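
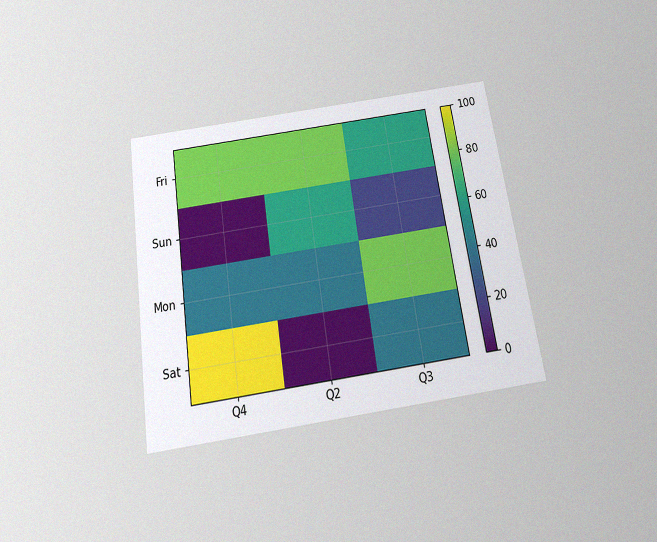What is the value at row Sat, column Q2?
The chart is tilted about 9° counter-clockwise and viewed slightly from below, with some photo noise. Matching cell (Sat, Q2) against the colorbar gives 0.

0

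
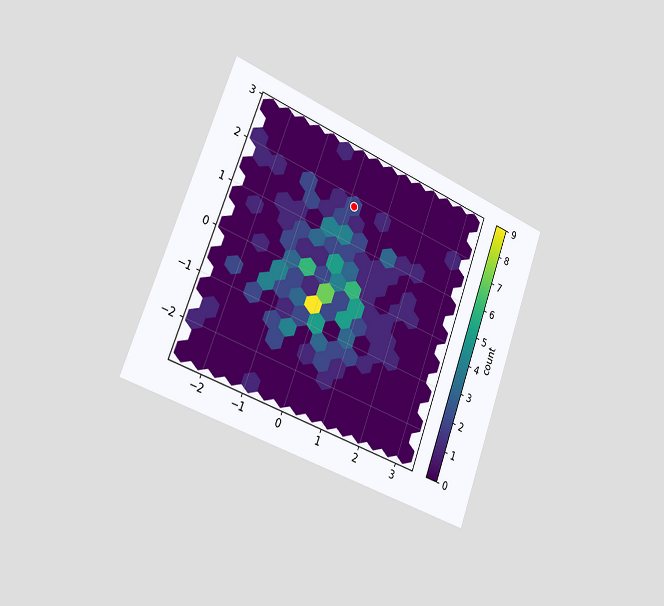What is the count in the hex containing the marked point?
The chart is tilted about 20° clockwise and viewed slightly from the left. The marked hex reads 2 on the colorbar.

2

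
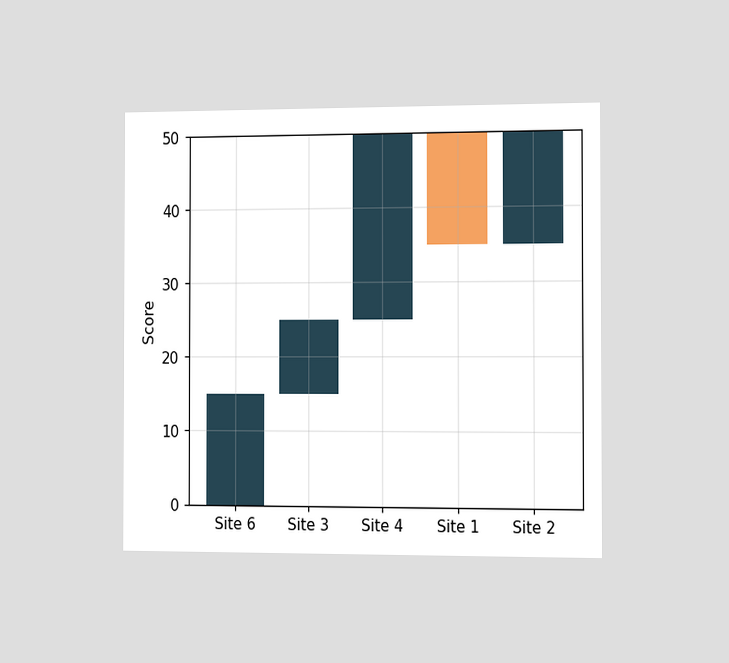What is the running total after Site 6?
15

The chart is viewed slightly from the right. After Site 6 the running total reaches 15.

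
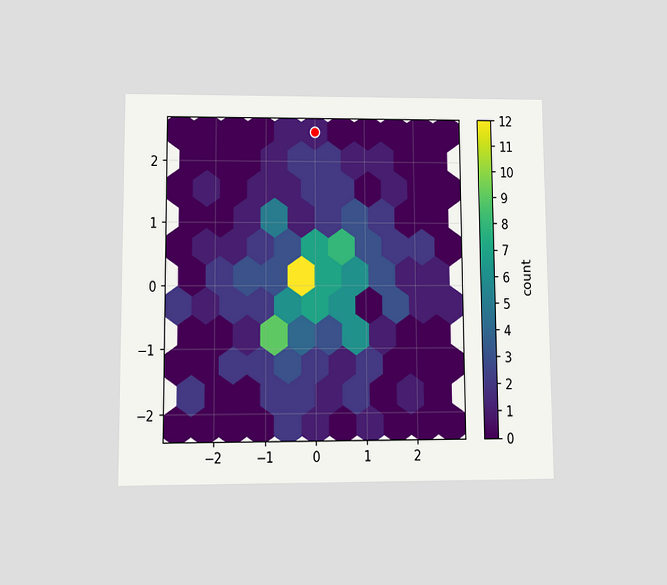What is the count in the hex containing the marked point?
1

The chart is viewed at a slight angle. The marked hex reads 1 on the colorbar.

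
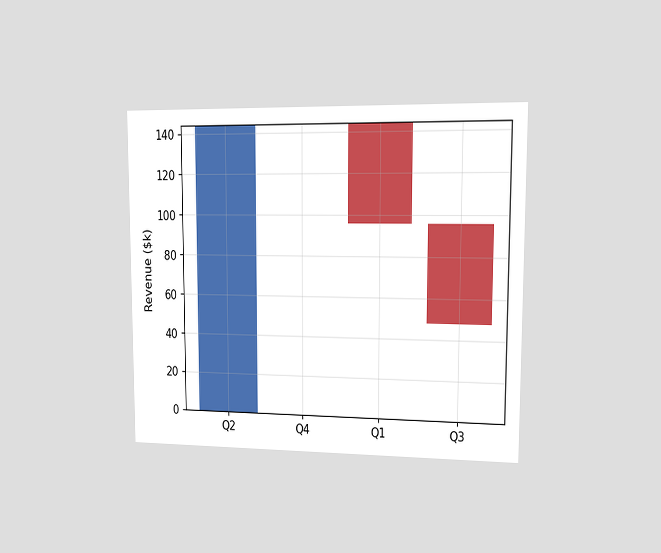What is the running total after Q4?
$144k

The chart is viewed slightly from the right. After Q4 the running total reaches $144k.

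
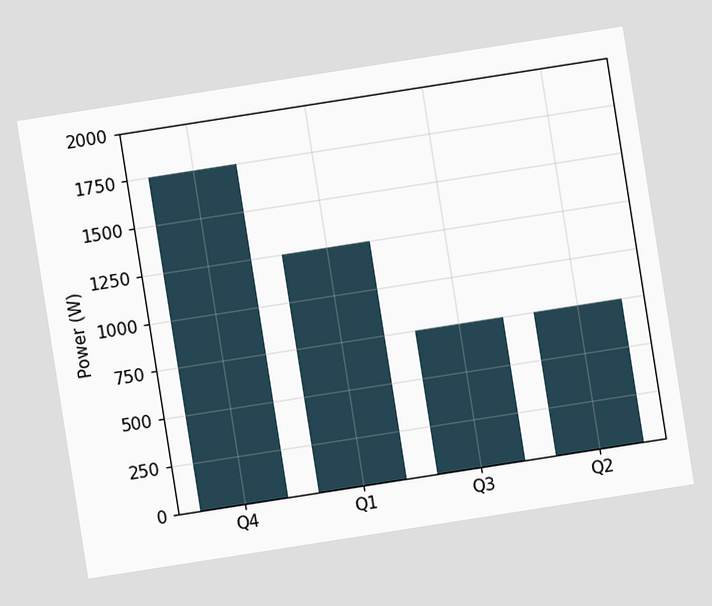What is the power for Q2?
750W

The chart is tilted about 9° counter-clockwise. Reading along the chart's y-axis, the Q2 bar reaches 750W.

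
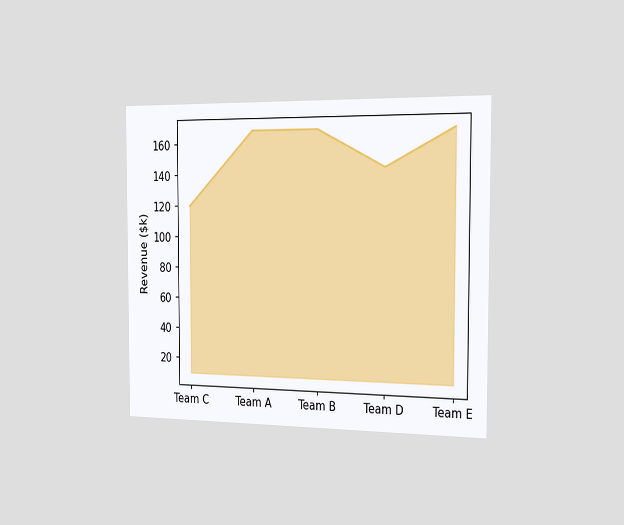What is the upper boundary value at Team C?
The chart is viewed slightly from the right. At Team C the upper boundary is at $120k.

$120k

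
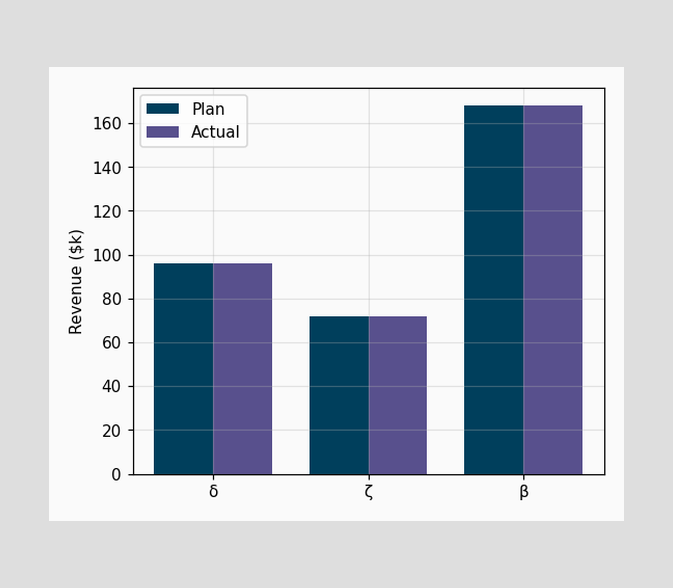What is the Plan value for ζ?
The Plan bar at ζ reaches $72k on the y-axis.

$72k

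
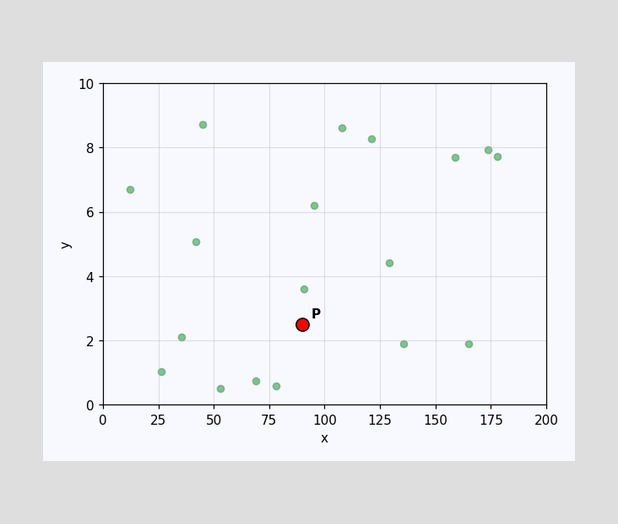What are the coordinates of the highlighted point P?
(90, 2.5)

Following the gridlines from P to each axis, P sits at (90, 2.5).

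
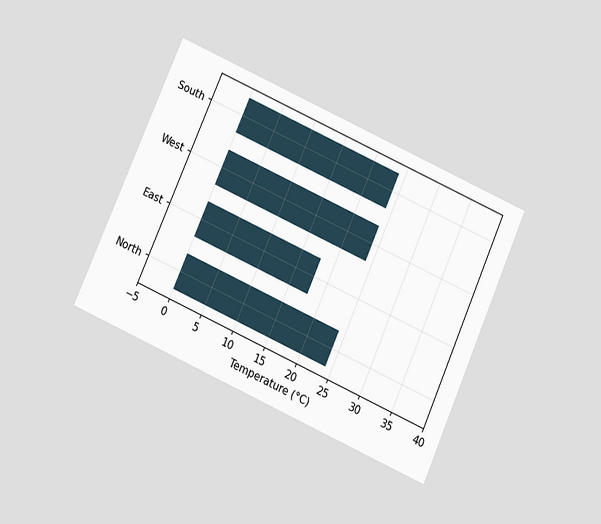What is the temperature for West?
24°C

The chart is tilted about 24° clockwise and viewed slightly from below. Reading along the chart's x-axis, the West bar reaches 24°C.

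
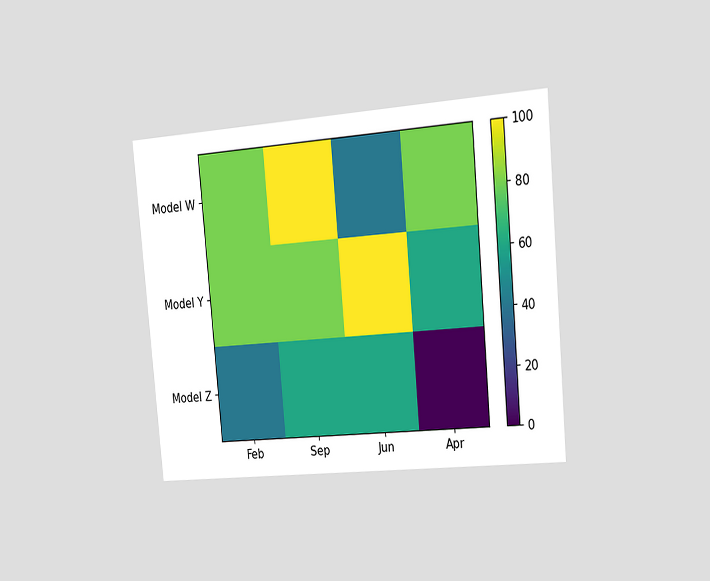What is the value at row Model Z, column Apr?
The chart is tilted about 5° counter-clockwise and viewed slightly from the right. Matching cell (Model Z, Apr) against the colorbar gives 0.

0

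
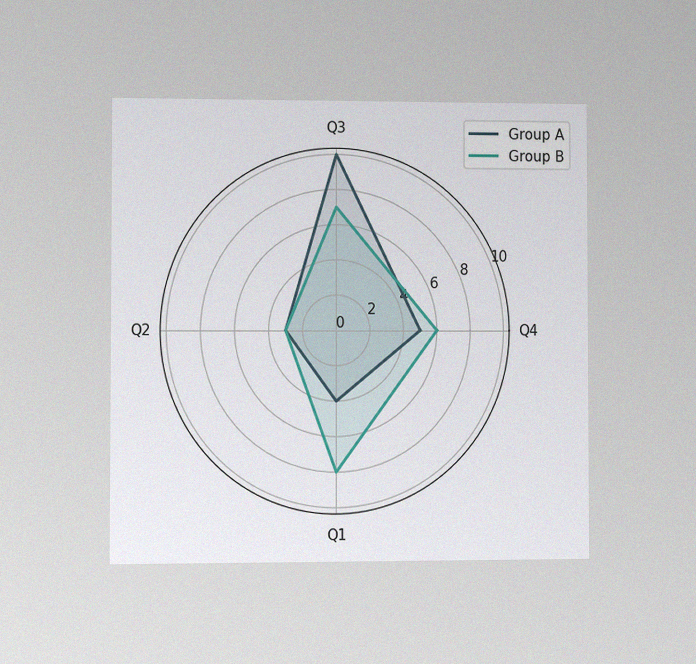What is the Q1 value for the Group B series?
The chart is viewed at a slight angle, with some photo noise. On the Q1 axis, Group B reaches 8.

8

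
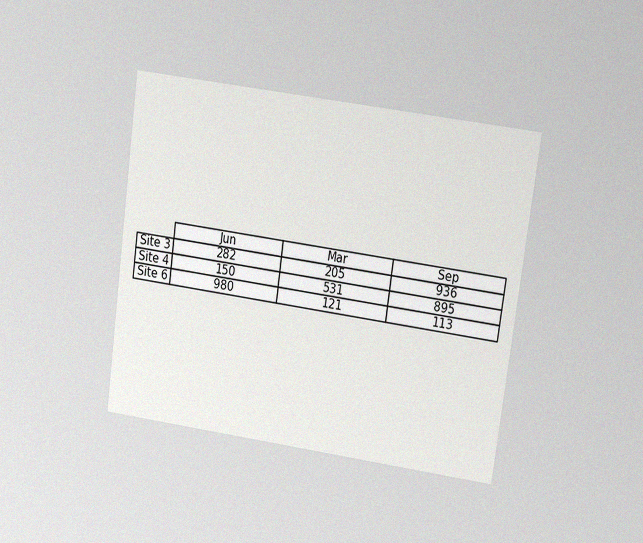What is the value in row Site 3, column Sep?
The chart is tilted about 8° clockwise and viewed at a slight angle, with some photo noise. The (Site 3, Sep) cell reads 936.

936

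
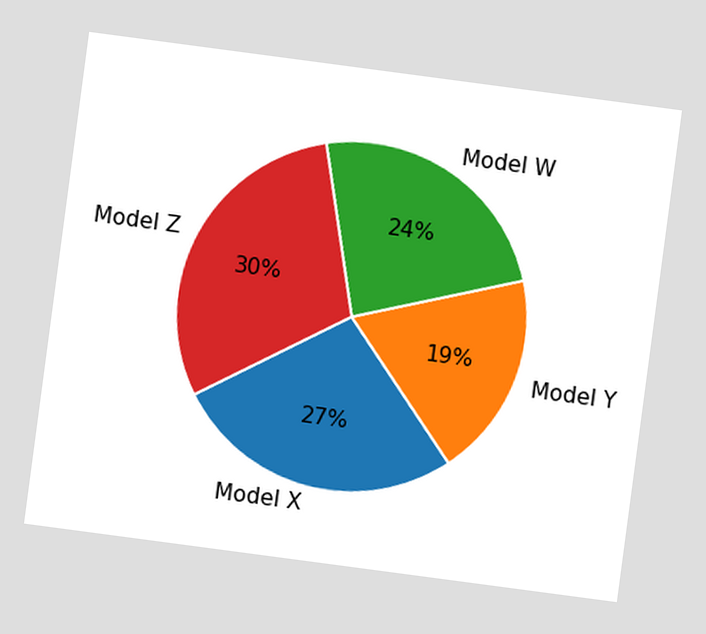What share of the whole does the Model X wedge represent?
27%

The chart is tilted about 8° clockwise. The Model X slice takes up 27% of the pie.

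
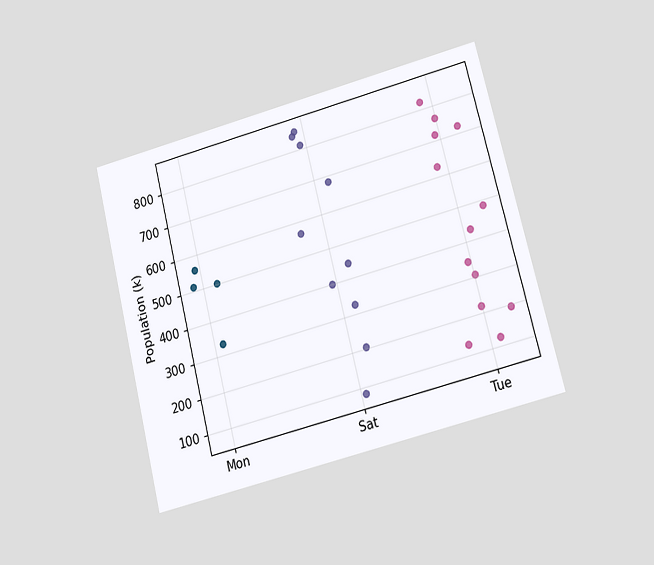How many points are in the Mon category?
4

The chart is tilted about 14° counter-clockwise and viewed at a slight angle. Counting the markers in the Mon column gives 4.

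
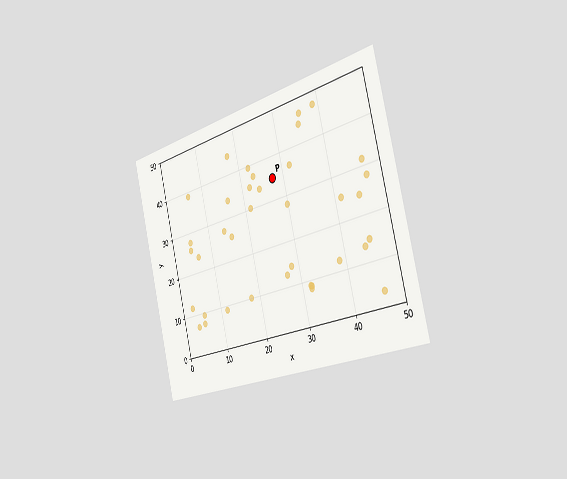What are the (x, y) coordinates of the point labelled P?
(27.5, 35)

The chart is tilted about 14° counter-clockwise and viewed slightly from the right. Following the gridlines from P to each axis, P sits at (27.5, 35).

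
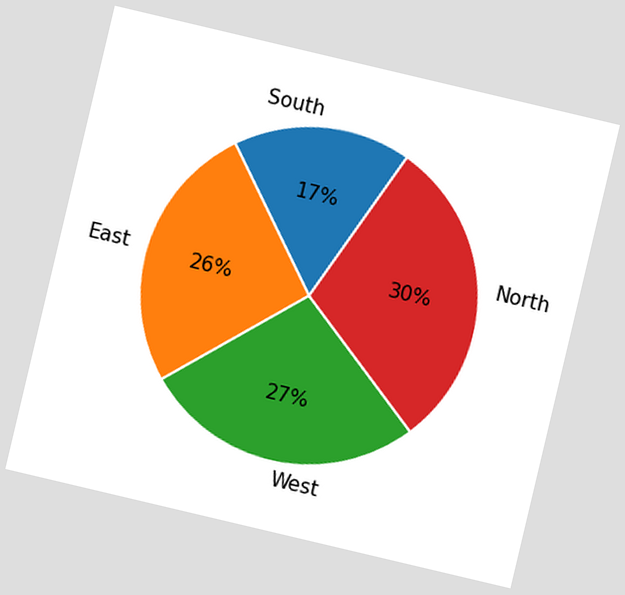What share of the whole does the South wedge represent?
17%

The chart is tilted about 13° clockwise. The South slice takes up 17% of the pie.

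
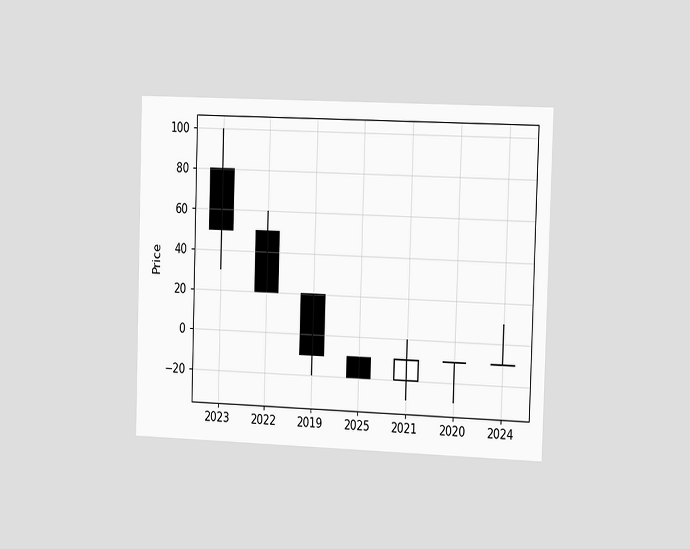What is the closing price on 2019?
-10

The chart is viewed slightly from the right. The 2019 candle closes at -10.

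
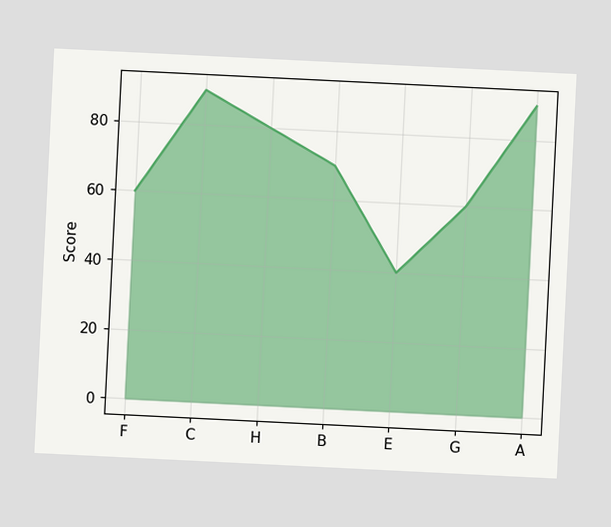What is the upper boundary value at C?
The chart is tilted about 3° clockwise. At C the upper boundary is at 90.

90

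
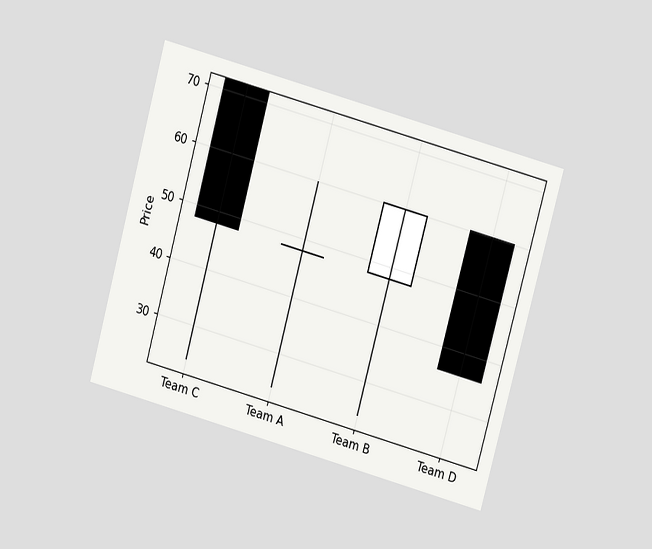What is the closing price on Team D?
The chart is tilted about 15° clockwise and viewed at a slight angle. The Team D candle closes at 36.

36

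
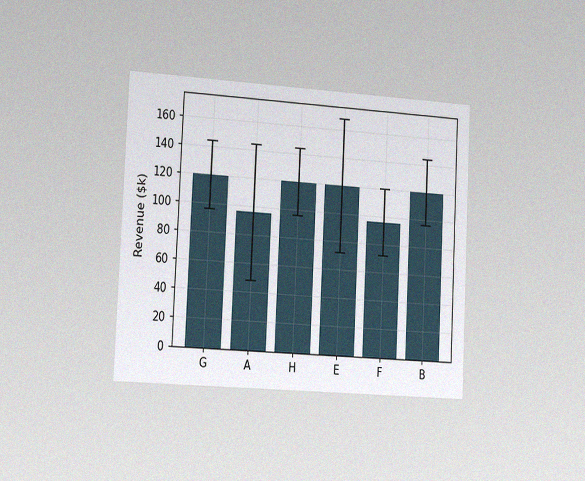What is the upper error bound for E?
$168k

The chart is tilted about 3° clockwise and viewed slightly from the left, with some photo noise. The E bar's upper whisker reaches $168k.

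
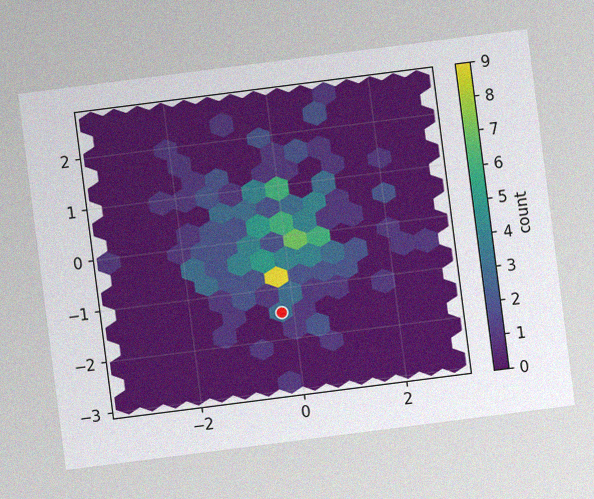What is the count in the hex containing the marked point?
3

The chart is tilted about 7° counter-clockwise, with some photo noise. The marked hex reads 3 on the colorbar.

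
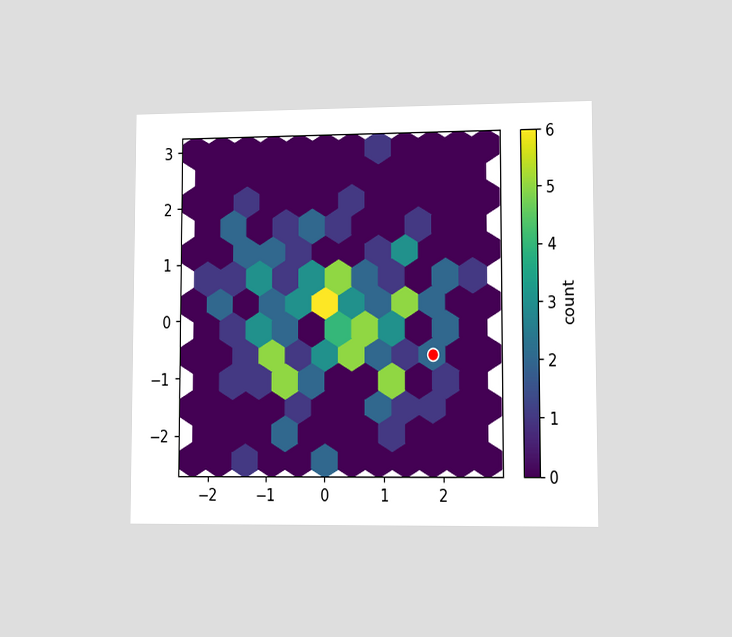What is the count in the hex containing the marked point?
2

The chart is viewed at a slight angle. The marked hex reads 2 on the colorbar.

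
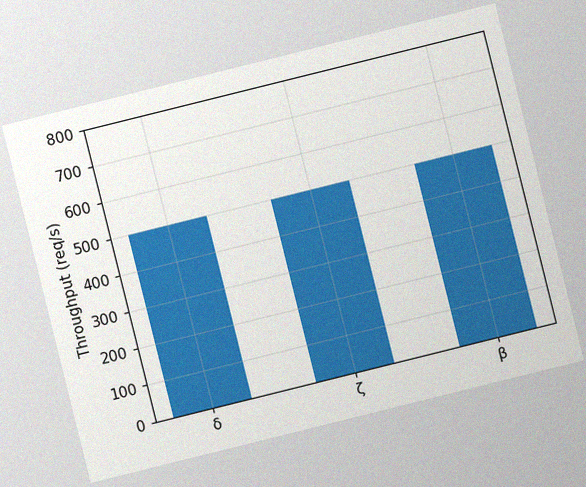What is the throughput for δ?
The chart is tilted about 14° counter-clockwise, with some photo noise. Reading along the chart's y-axis, the δ bar reaches 500req/s.

500req/s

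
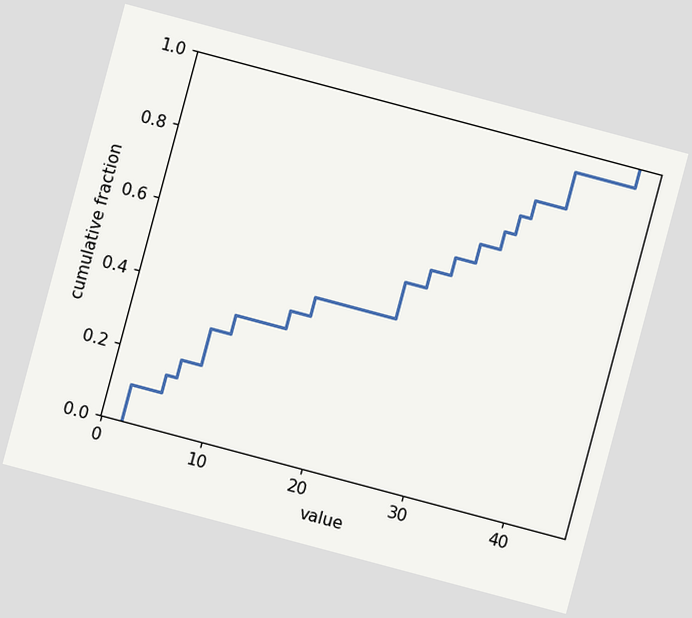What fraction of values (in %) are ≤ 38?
95%

The chart is tilted about 15° clockwise. At x=38 the ECDF step is at 95%.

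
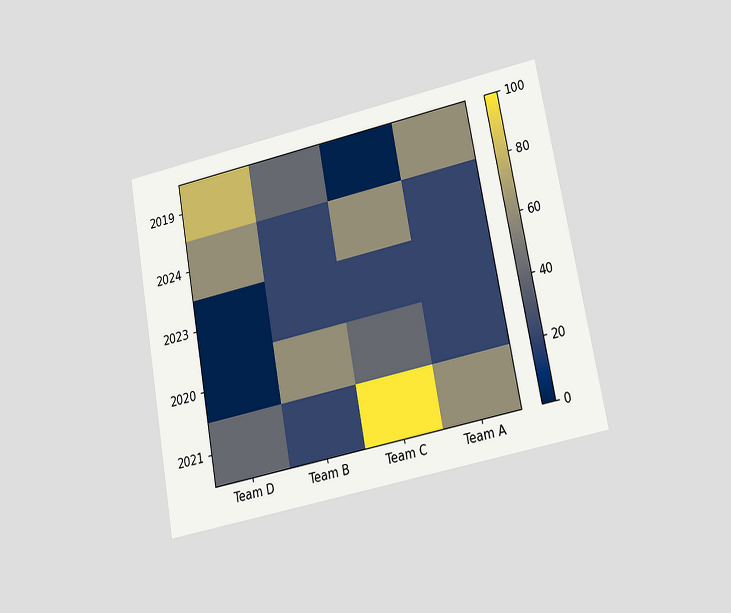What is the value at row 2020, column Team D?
0

The chart is tilted about 10° counter-clockwise and viewed at a slight angle. Matching cell (2020, Team D) against the colorbar gives 0.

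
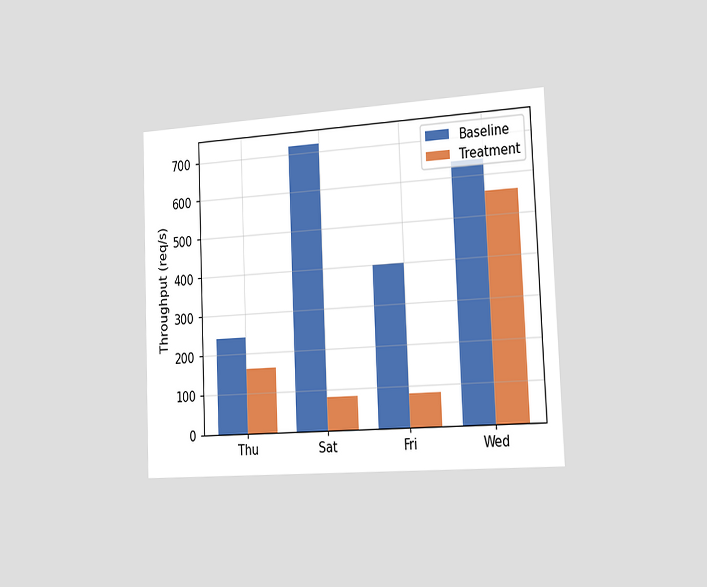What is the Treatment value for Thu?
The chart is tilted about 2° counter-clockwise and viewed slightly from the right. The Treatment bar at Thu reaches 160req/s on the y-axis.

160req/s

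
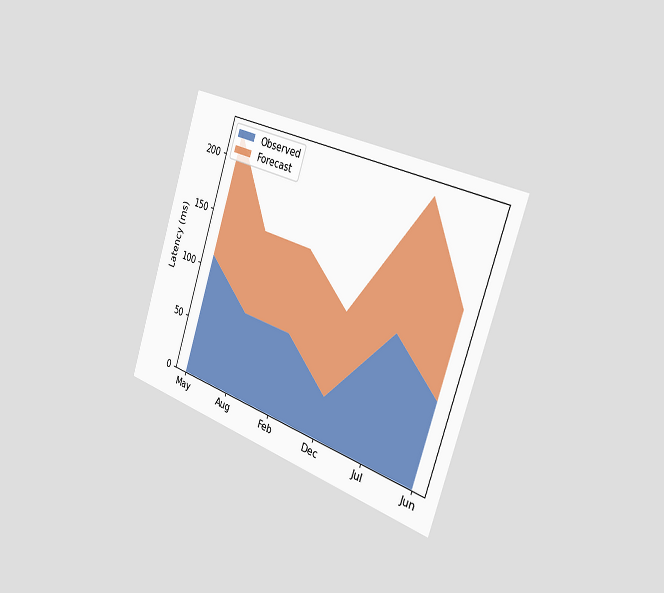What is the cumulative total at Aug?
The chart is tilted about 18° clockwise and viewed slightly from the right. The stacked total at Aug reaches 148ms.

148ms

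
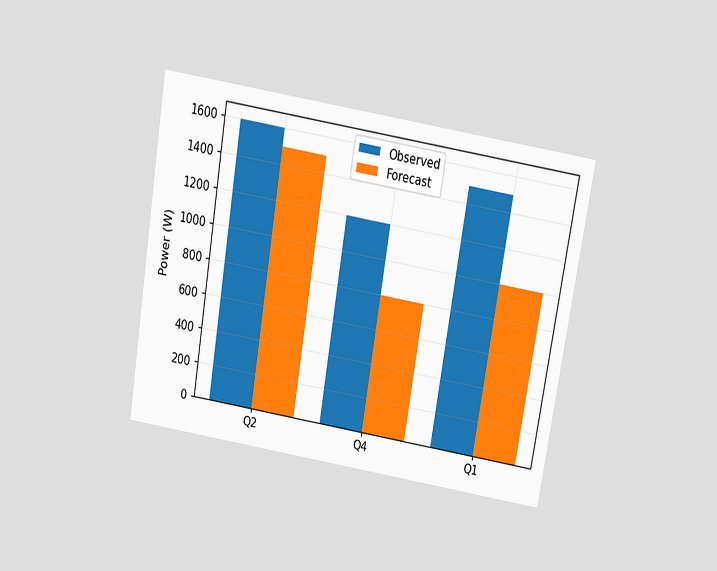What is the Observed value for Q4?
The chart is tilted about 9° clockwise and viewed slightly from above. The Observed bar at Q4 reaches 1200W on the y-axis.

1200W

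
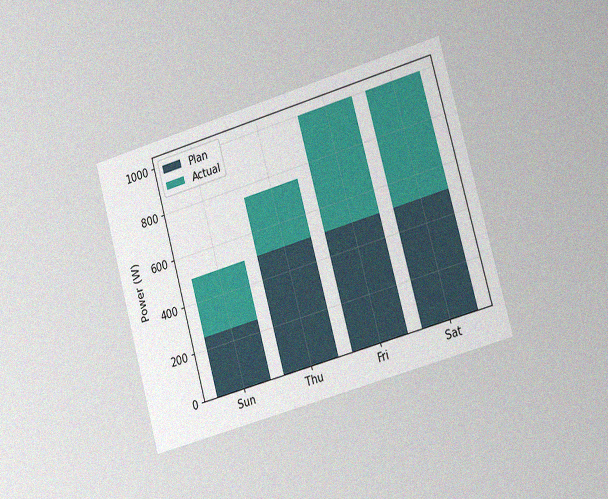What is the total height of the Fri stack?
The chart is tilted about 16° counter-clockwise and viewed slightly from the right, with some photo noise. The Fri stack's top reaches 1000W on the y-axis.

1000W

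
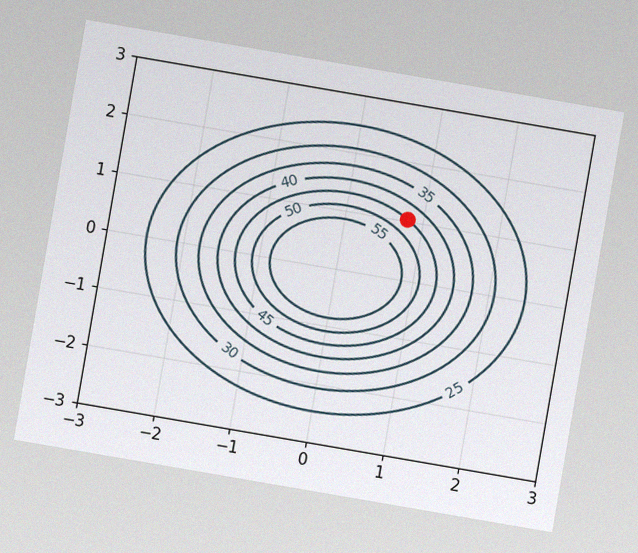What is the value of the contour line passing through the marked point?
45

The chart is tilted about 10° clockwise, with some photo noise. The marked point sits on the contour labelled 45.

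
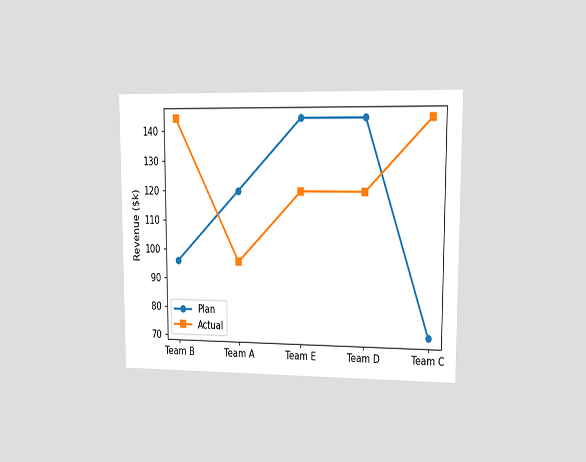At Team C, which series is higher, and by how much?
The chart is viewed at a slight angle. At Team C, Actual sits above the other line by $72k.

Actual, by $72k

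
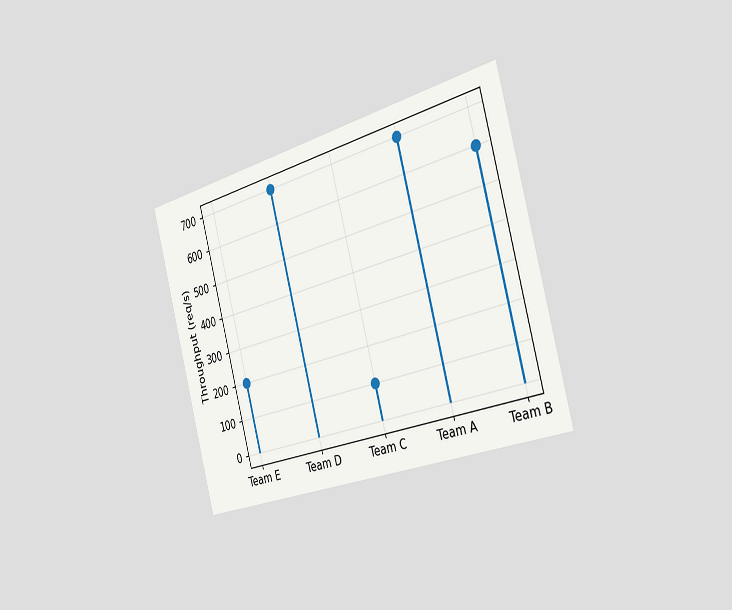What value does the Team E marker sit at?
200req/s

The chart is tilted about 15° counter-clockwise and viewed slightly from the right. The Team E marker sits at 200req/s.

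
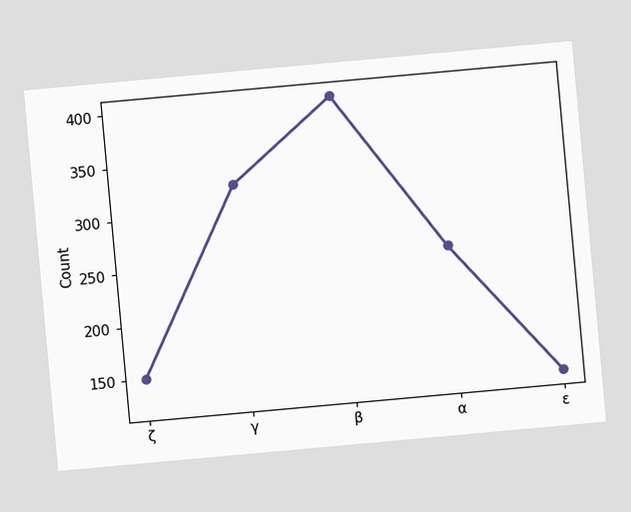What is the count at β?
The chart is tilted about 5° counter-clockwise. At β, the line is at 400.

400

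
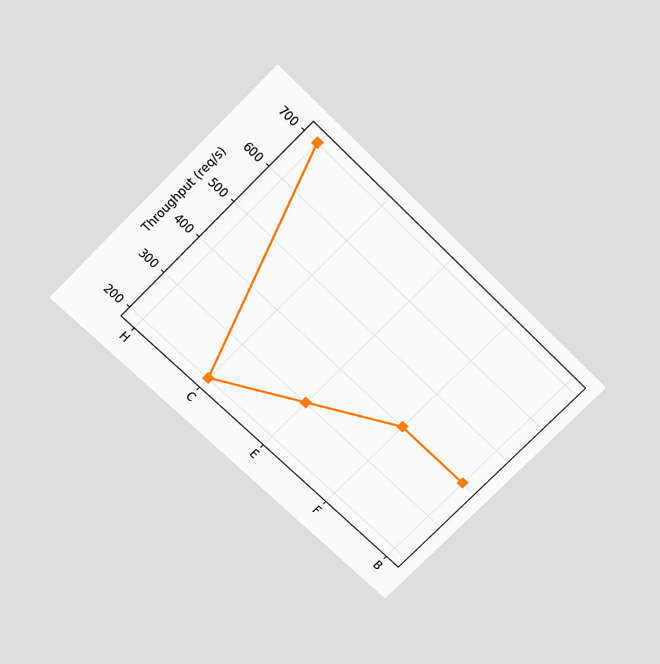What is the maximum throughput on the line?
The chart is tilted about 45° clockwise and viewed slightly from above. The highest point is at H, and reading across to the y-axis gives 700req/s.

700req/s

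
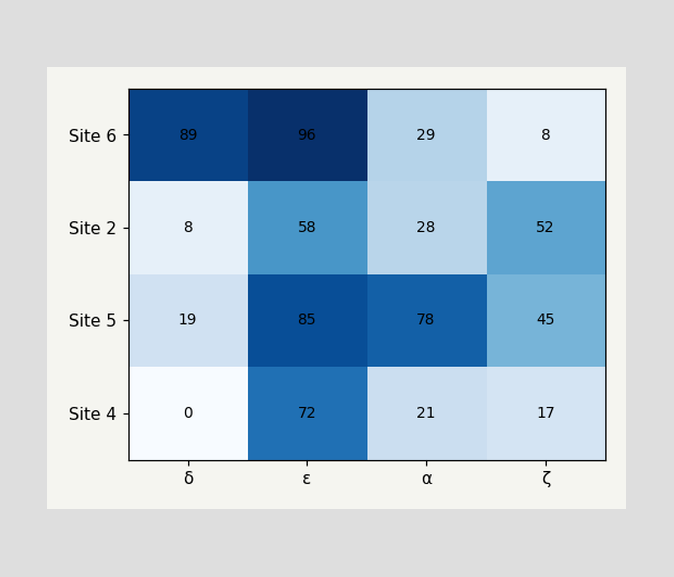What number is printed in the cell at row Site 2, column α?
The (Site 2, α) cell reads 28.

28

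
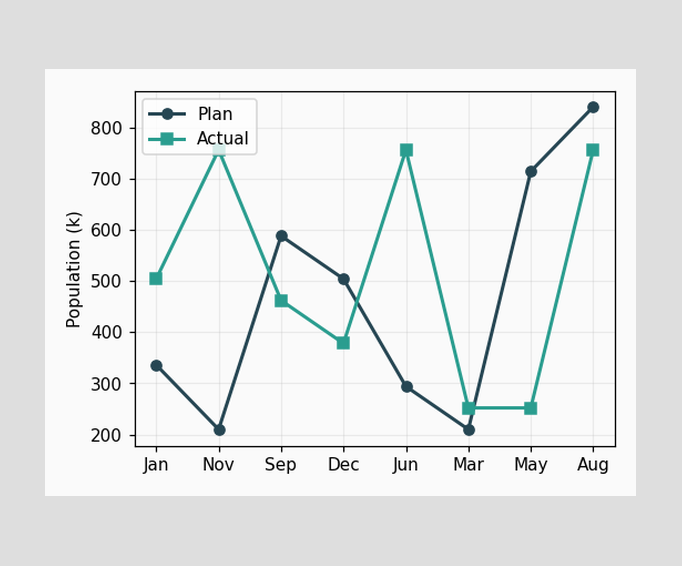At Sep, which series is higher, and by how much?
At Sep, Plan sits above the other line by 126k.

Plan, by 126k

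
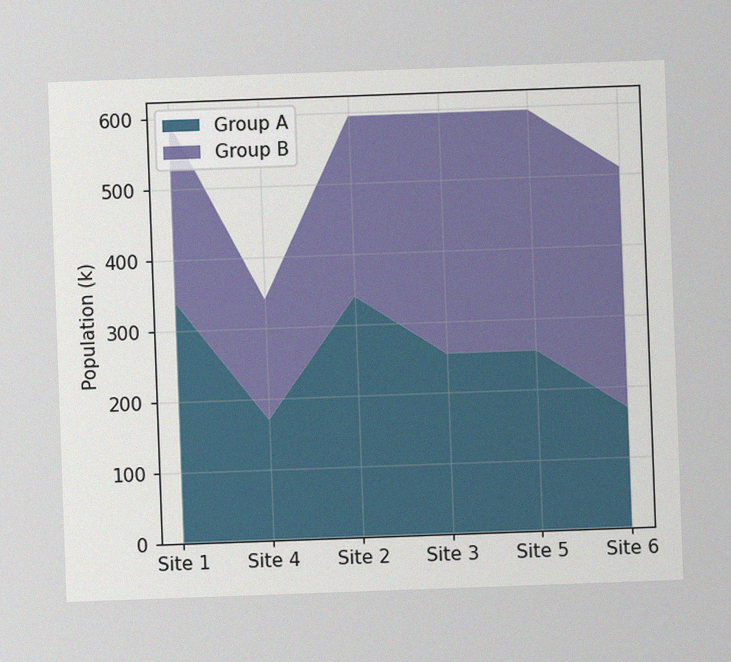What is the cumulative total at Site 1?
The chart is tilted about 2° counter-clockwise, with some photo noise. The stacked total at Site 1 reaches 595k.

595k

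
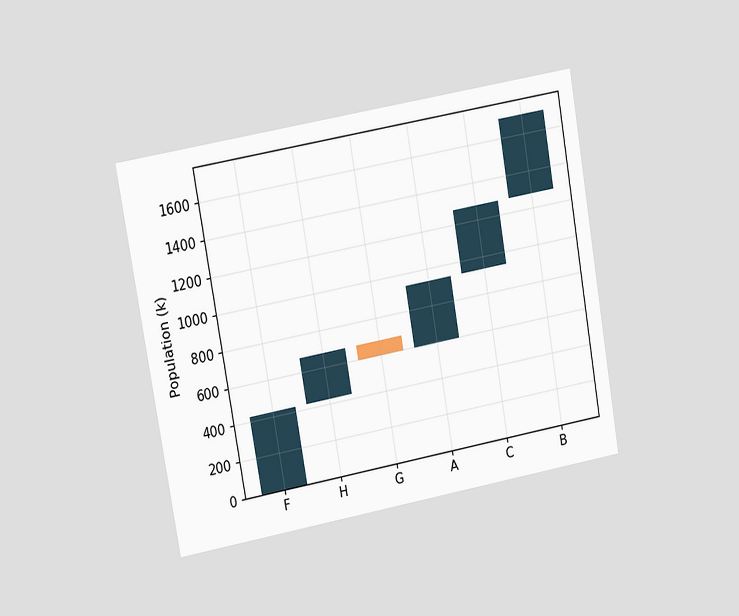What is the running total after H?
680k

The chart is tilted about 10° counter-clockwise and viewed at a slight angle. After H the running total reaches 680k.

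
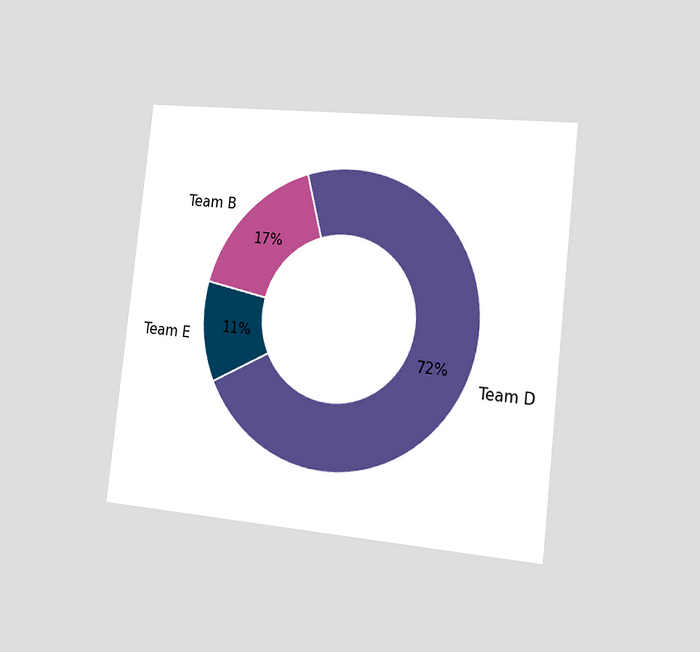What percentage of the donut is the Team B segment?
The chart is tilted about 6° clockwise and viewed slightly from the right. The Team B segment takes up 17% of the ring.

17%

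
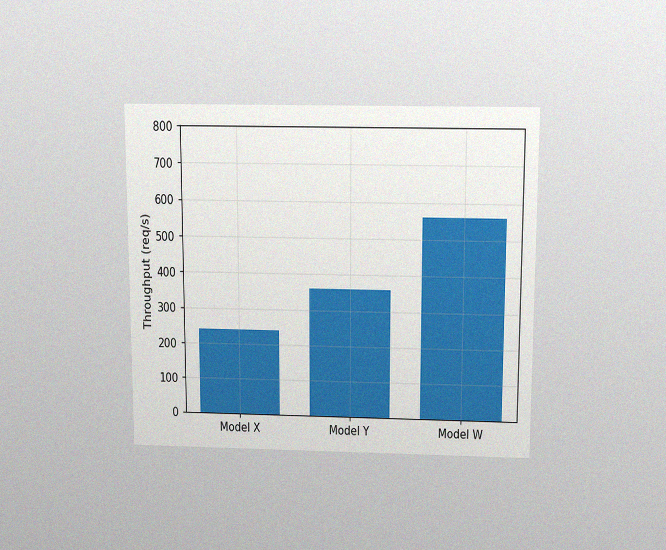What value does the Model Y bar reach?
360req/s

The chart is viewed slightly from above, with some photo noise. Reading along the chart's y-axis, the Model Y bar reaches 360req/s.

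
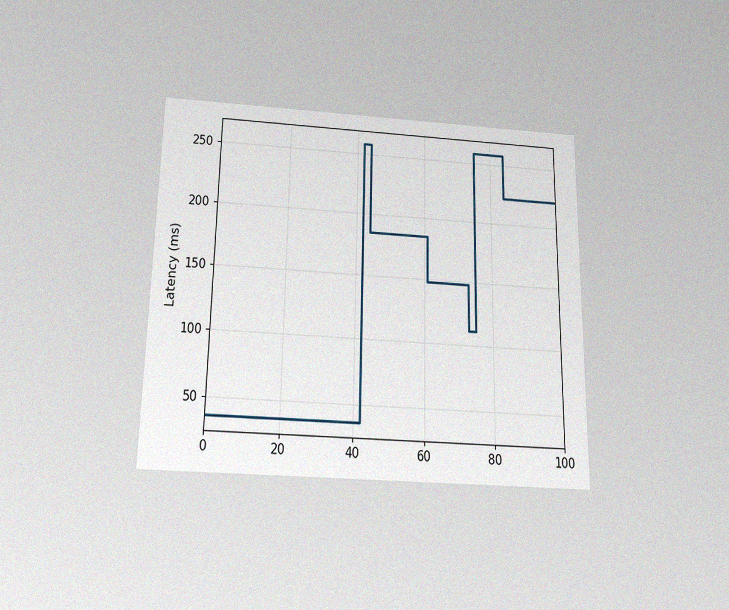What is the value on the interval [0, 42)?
37ms

The chart is viewed slightly from below, with some photo noise. On [0, 42) the step sits at 37ms.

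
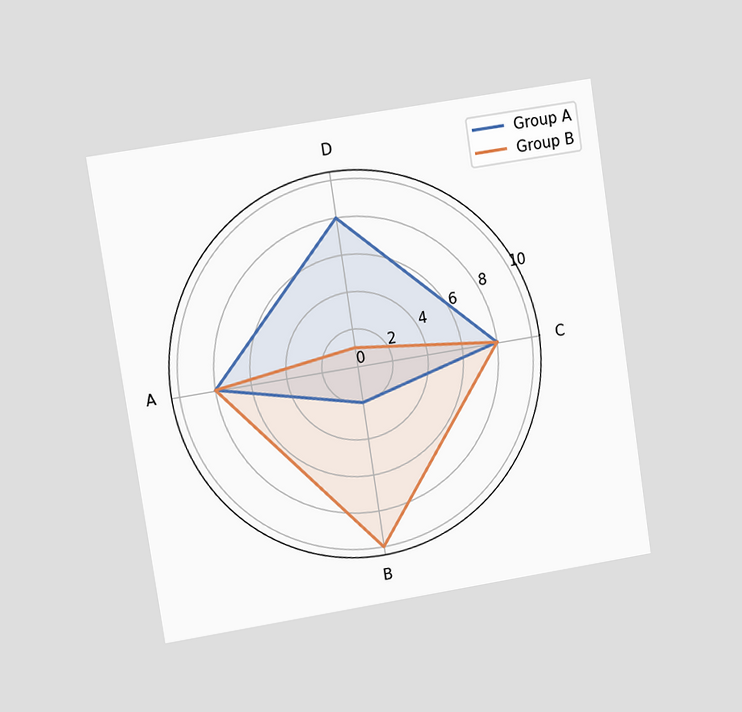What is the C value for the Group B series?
The chart is tilted about 9° counter-clockwise and viewed at a slight angle. On the C axis, Group B reaches 8.

8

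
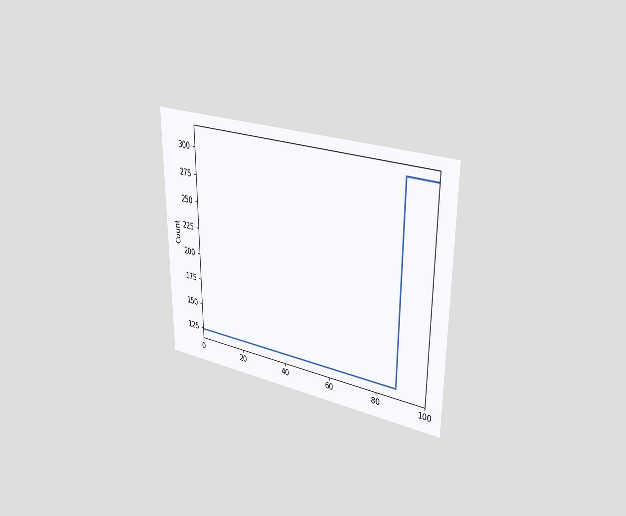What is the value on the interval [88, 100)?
310

The chart is viewed slightly from the right. On [88, 100) the step sits at 310.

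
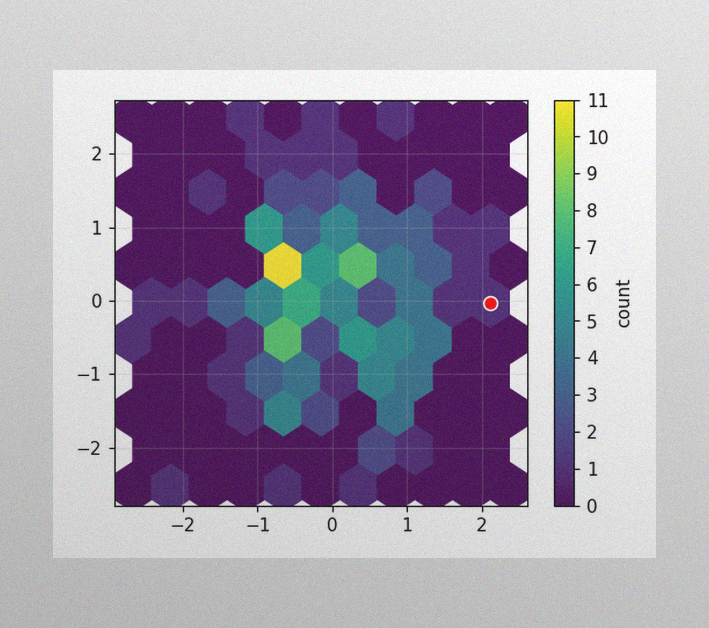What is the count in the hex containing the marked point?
The image has some photo noise and uneven lighting. The marked hex reads 1 on the colorbar.

1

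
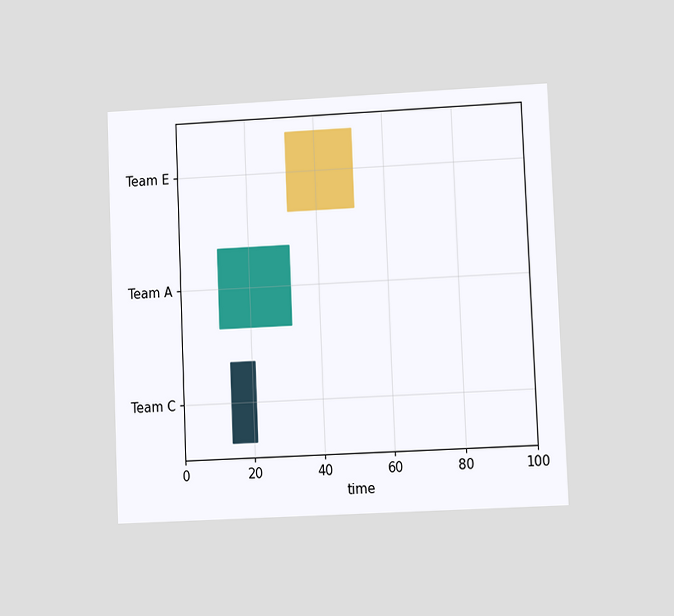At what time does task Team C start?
The chart is tilted about 2° counter-clockwise and viewed at a slight angle. The Team C bar begins at t=14.

14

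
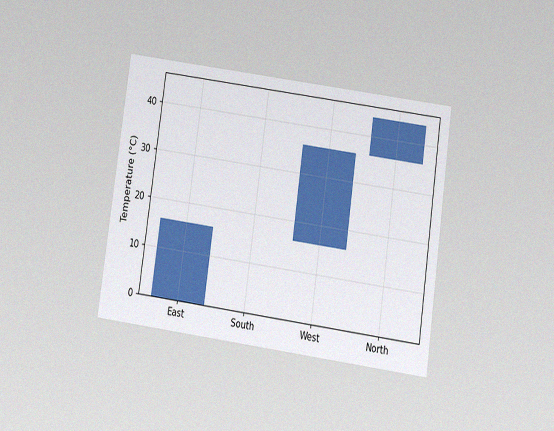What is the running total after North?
The chart is tilted about 8° clockwise and viewed slightly from below, with some photo noise. After North the running total reaches 44°C.

44°C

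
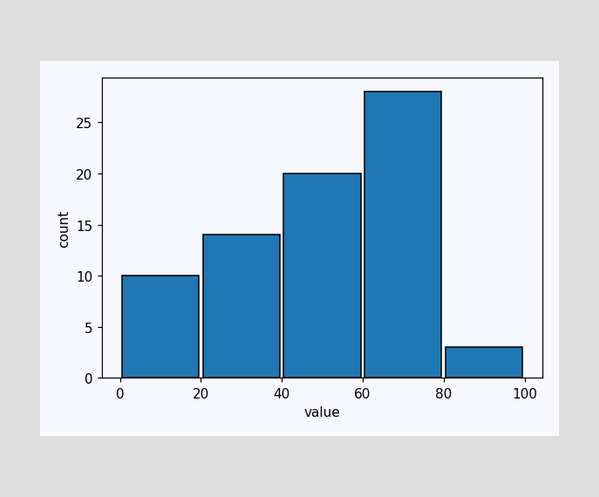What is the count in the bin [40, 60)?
20

The [40, 60) bin has height 20.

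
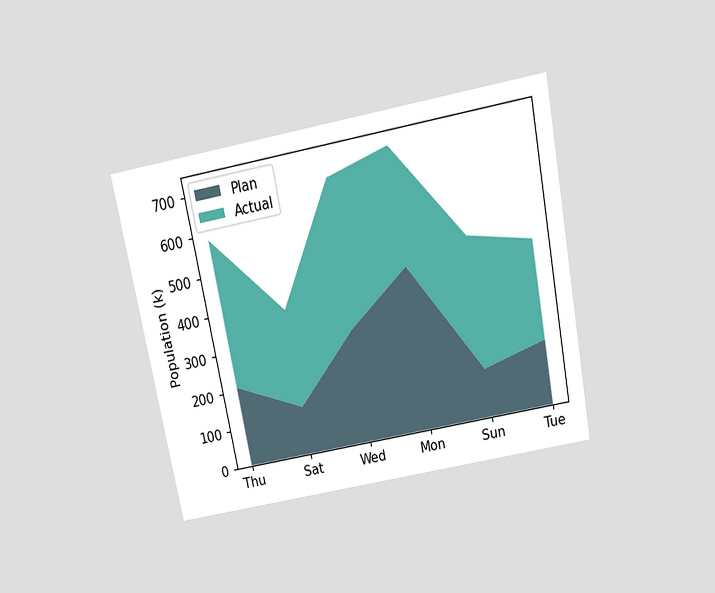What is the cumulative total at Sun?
462k

The chart is tilted about 11° counter-clockwise and viewed slightly from above. The stacked total at Sun reaches 462k.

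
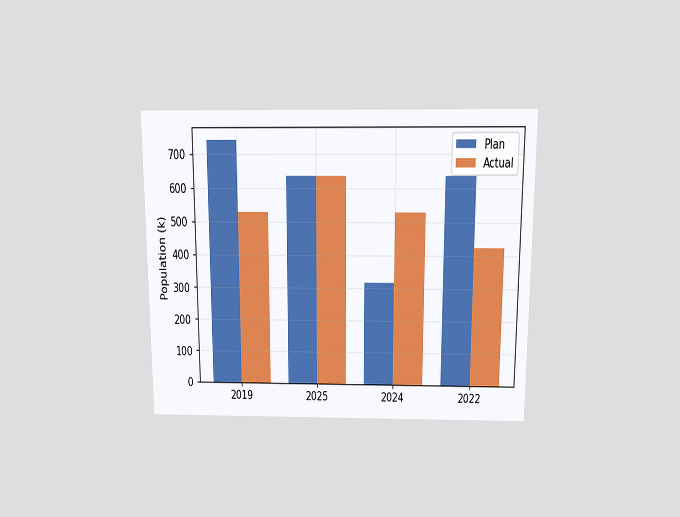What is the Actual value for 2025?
636k

The chart is viewed slightly from above. The Actual bar at 2025 reaches 636k on the y-axis.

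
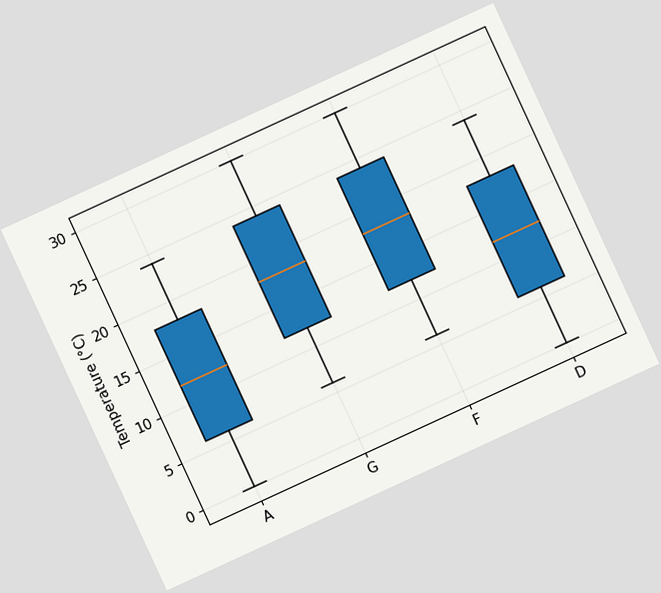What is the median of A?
The chart is tilted about 25° counter-clockwise. The median line in the A box sits at 12°C.

12°C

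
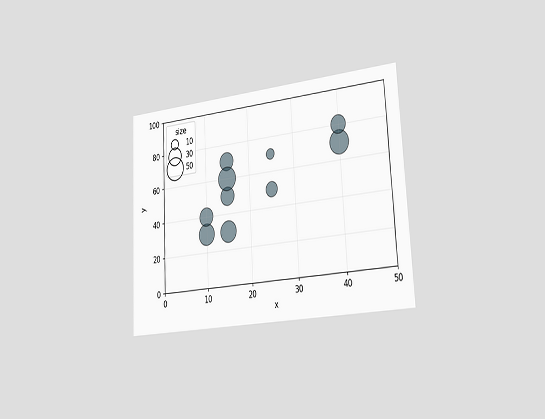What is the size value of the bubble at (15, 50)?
30

The chart is tilted about 3° counter-clockwise and viewed slightly from the right. Matching the bubble at (15, 50) against the size legend gives 30.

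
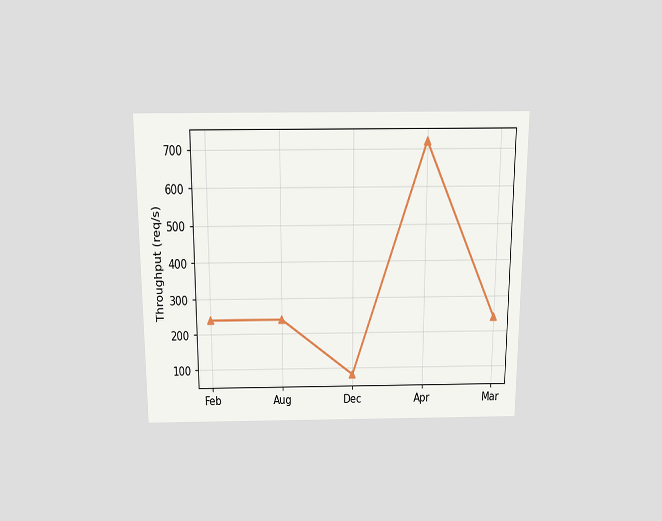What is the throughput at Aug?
The chart is viewed slightly from above. At Aug, the line is at 240req/s.

240req/s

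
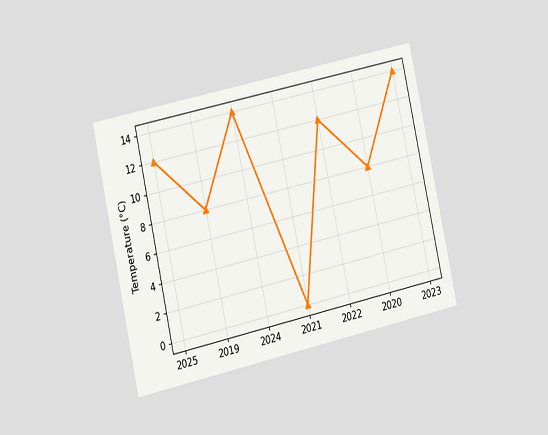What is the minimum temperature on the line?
0°C

The chart is tilted about 12° counter-clockwise and viewed slightly from the left. The lowest point is at 2021, and reading across to the y-axis gives 0°C.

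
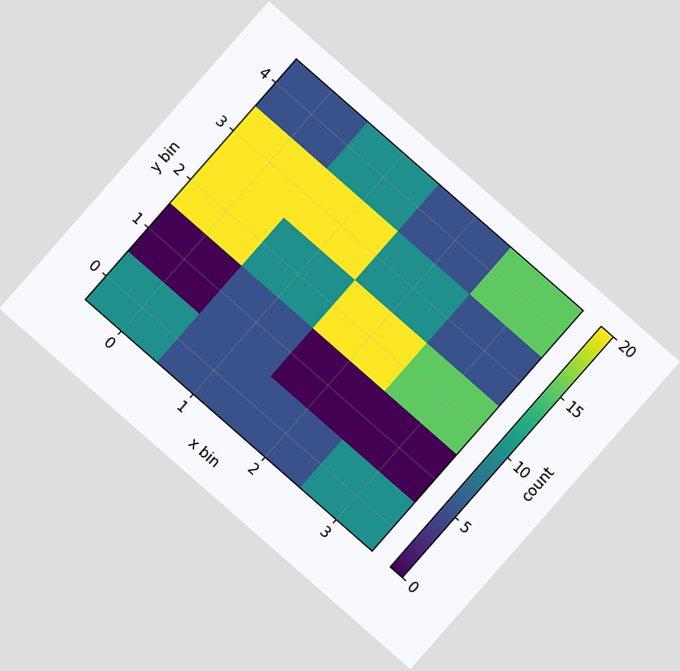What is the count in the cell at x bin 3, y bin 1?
The chart is tilted about 41° clockwise. Matching the cell (3, 1) against the colorbar gives 0.

0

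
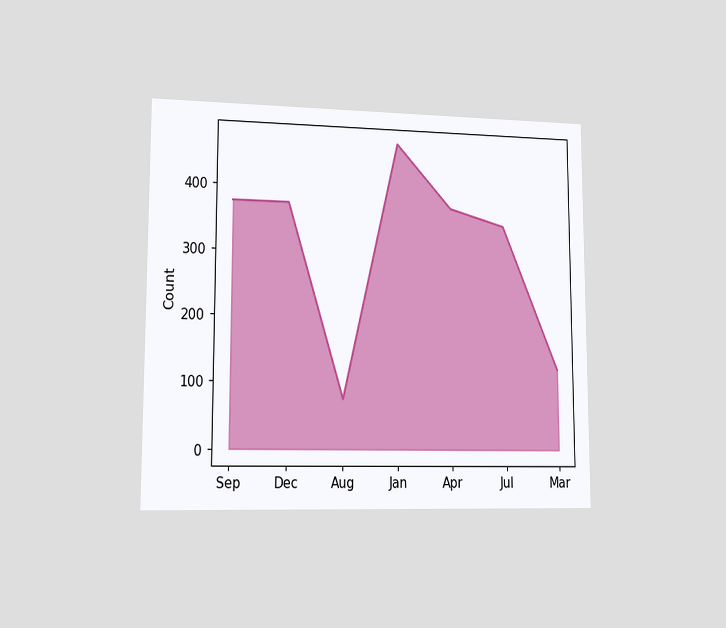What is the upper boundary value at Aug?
75

The chart is viewed slightly from the left. At Aug the upper boundary is at 75.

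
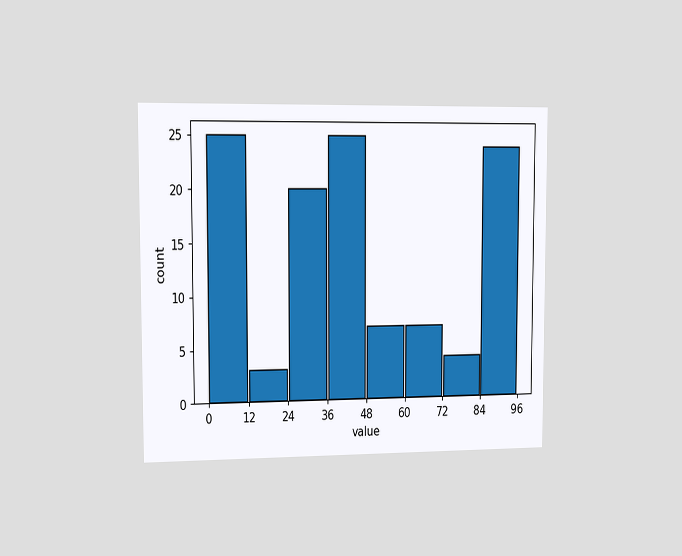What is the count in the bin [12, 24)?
3

The chart is viewed slightly from the left. The [12, 24) bin has height 3.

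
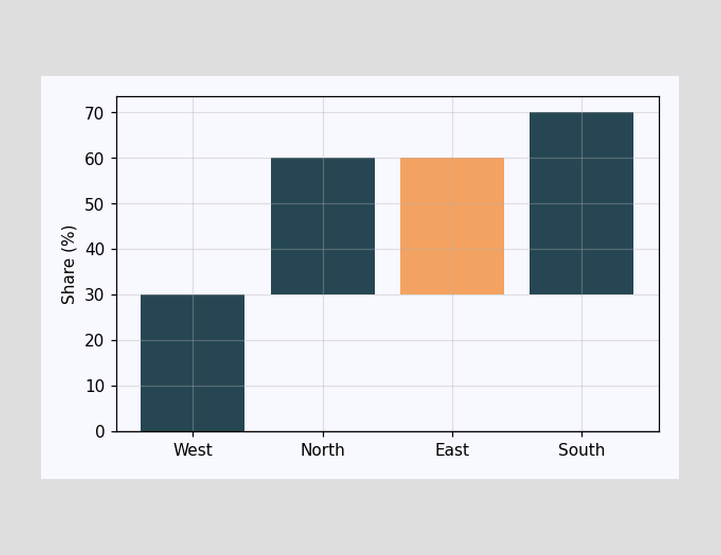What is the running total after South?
70%

After South the running total reaches 70%.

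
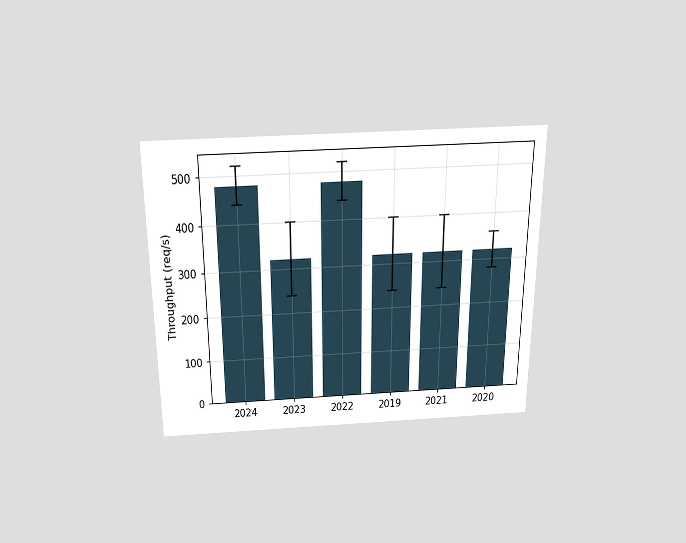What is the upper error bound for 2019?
400req/s

The chart is viewed slightly from above. The 2019 bar's upper whisker reaches 400req/s.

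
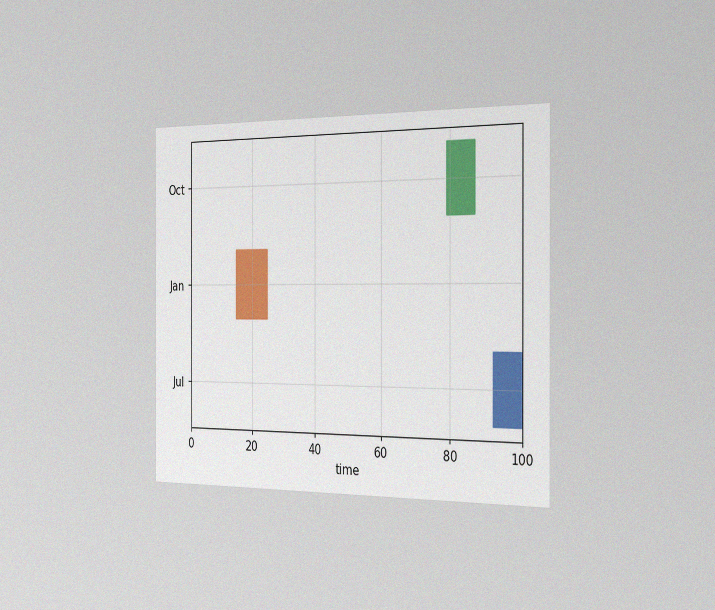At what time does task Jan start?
The chart is viewed slightly from the right, with some photo noise. The Jan bar begins at t=15.

15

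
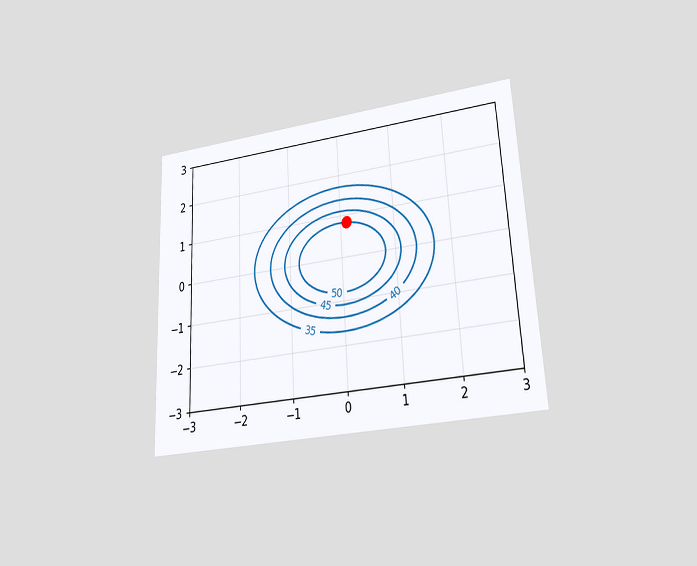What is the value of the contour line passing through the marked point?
The chart is tilted about 3° counter-clockwise and viewed at a slight angle. The marked point sits on the contour labelled 50.

50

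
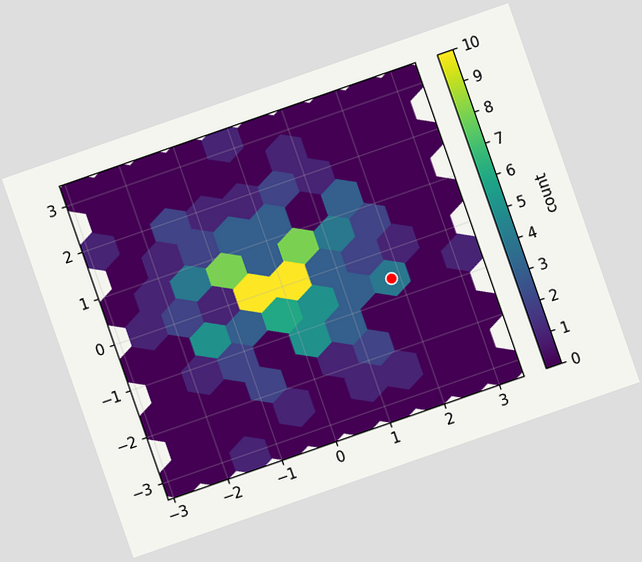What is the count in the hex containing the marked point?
4

The chart is tilted about 19° counter-clockwise. The marked hex reads 4 on the colorbar.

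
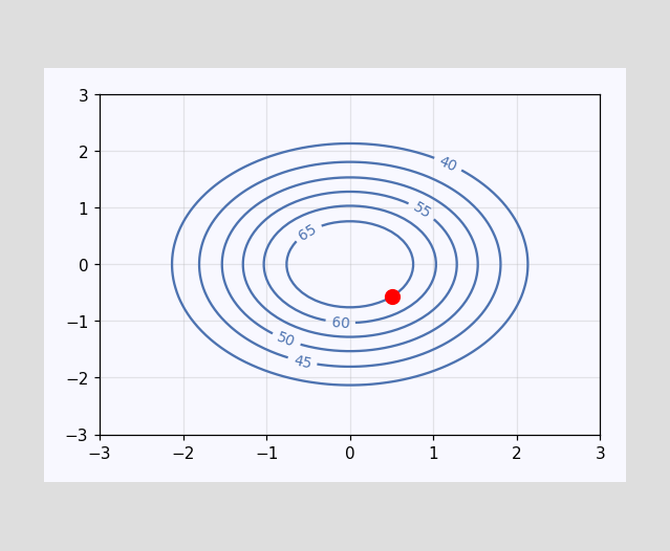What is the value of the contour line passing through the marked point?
65

The marked point sits on the contour labelled 65.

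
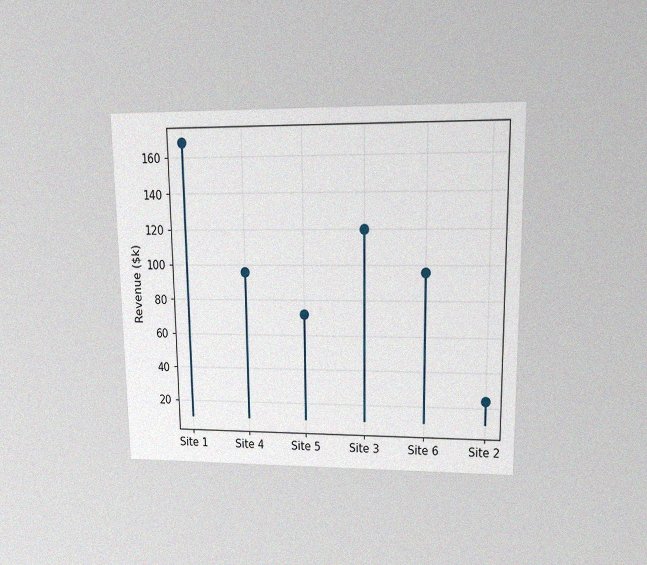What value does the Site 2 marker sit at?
The chart is viewed at a slight angle, with some photo noise. The Site 2 marker sits at $24k.

$24k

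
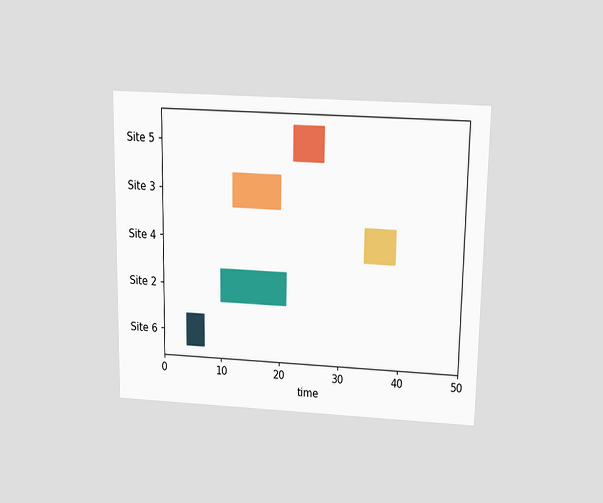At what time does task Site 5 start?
The chart is viewed slightly from above. The Site 5 bar begins at t=22.

22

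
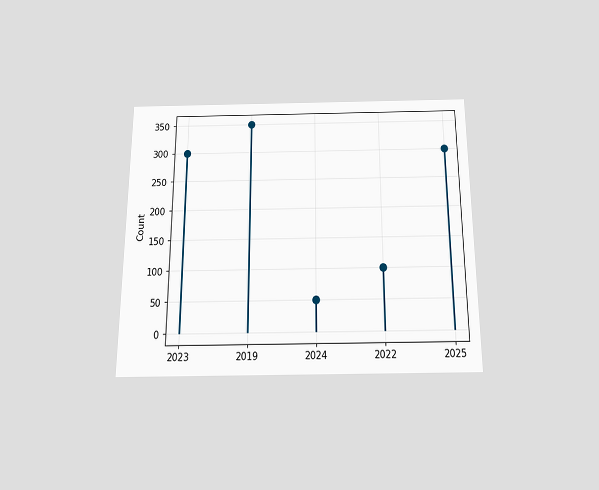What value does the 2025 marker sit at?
300

The chart is viewed slightly from below. The 2025 marker sits at 300.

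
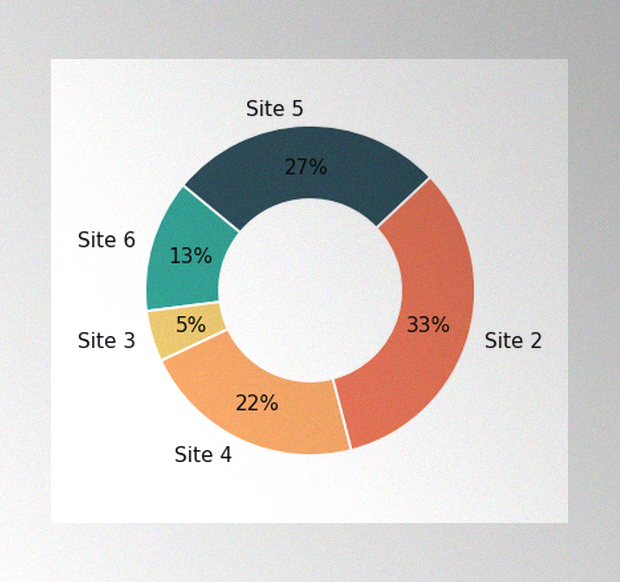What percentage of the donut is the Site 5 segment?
The image has some photo noise and uneven lighting. The Site 5 segment takes up 27% of the ring.

27%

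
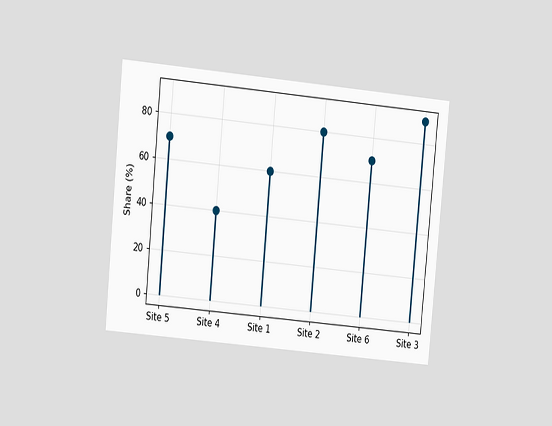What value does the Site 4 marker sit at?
40%

The chart is tilted about 5° clockwise and viewed at a slight angle. The Site 4 marker sits at 40%.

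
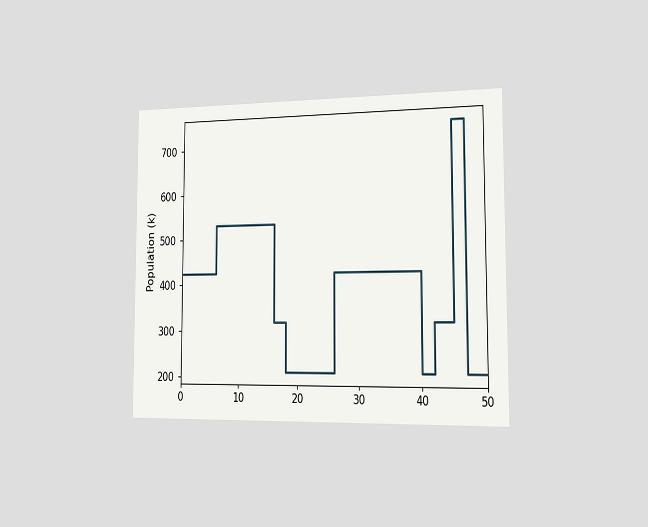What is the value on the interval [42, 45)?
318k

The chart is viewed slightly from the right. On [42, 45) the step sits at 318k.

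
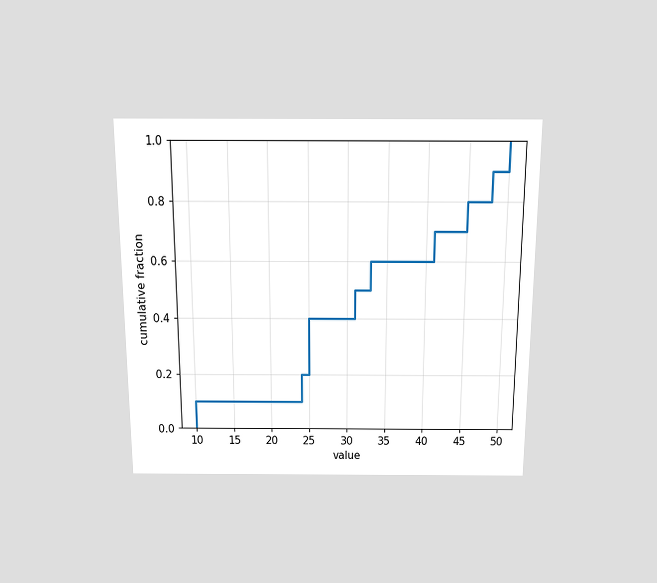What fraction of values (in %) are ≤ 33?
60%

The chart is viewed slightly from above. At x=33 the ECDF step is at 60%.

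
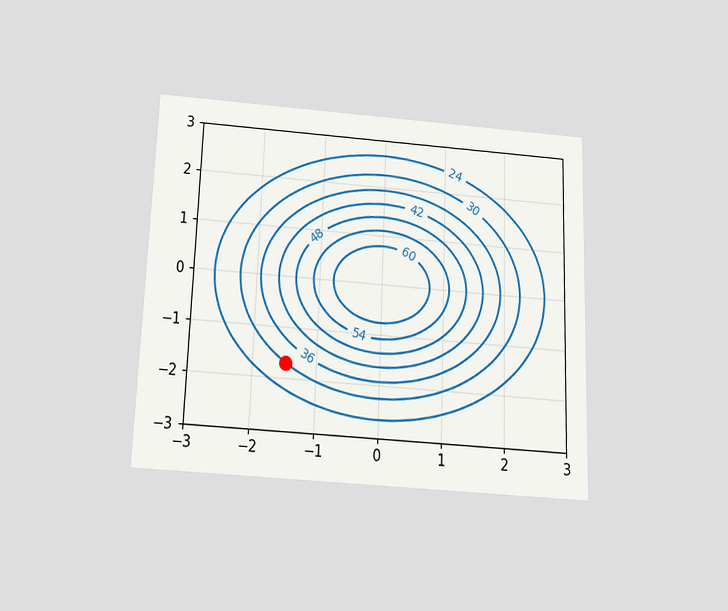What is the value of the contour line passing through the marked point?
The chart is viewed slightly from below. The marked point sits on the contour labelled 30.

30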